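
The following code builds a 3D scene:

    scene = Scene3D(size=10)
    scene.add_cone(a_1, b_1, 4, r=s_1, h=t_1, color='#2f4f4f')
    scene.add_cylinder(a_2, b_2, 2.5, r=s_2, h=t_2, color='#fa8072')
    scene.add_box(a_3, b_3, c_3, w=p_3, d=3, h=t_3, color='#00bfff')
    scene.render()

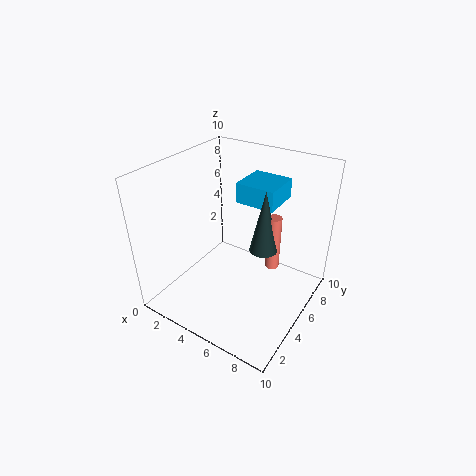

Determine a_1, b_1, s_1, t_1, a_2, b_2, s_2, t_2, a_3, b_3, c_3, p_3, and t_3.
a_1 = 6.5
b_1 = 6
s_1 = 1
t_1 = 4.5
a_2 = 7
b_2 = 6.5
s_2 = 0.5
t_2 = 4
a_3 = 3.5
b_3 = 7
c_3 = 6.5
p_3 = 3
t_3 = 1.5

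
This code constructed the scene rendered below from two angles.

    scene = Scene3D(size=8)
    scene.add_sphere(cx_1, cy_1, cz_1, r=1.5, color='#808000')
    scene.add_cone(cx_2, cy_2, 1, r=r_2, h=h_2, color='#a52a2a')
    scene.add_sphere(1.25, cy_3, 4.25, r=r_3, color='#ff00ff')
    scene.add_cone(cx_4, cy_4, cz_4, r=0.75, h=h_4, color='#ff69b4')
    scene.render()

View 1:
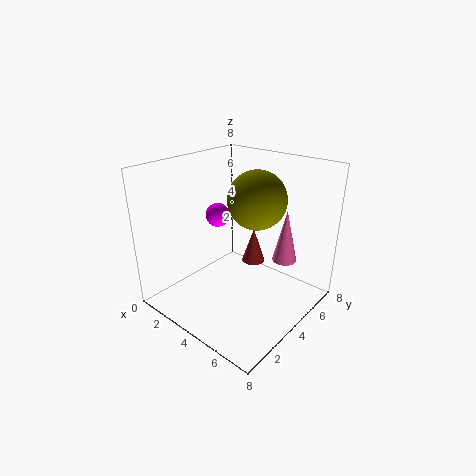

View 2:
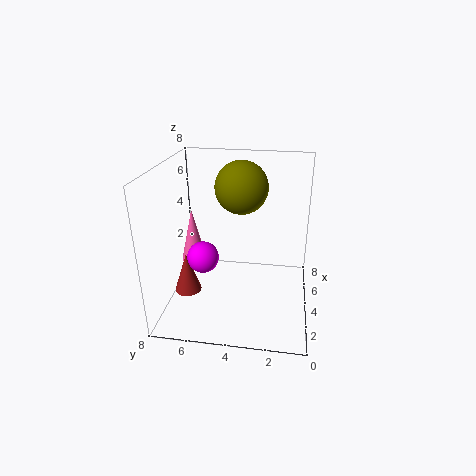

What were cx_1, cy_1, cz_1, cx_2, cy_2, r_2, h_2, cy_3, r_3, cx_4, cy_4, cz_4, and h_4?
cx_1 = 5.25, cy_1 = 4, cz_1 = 6.5, cx_2 = 3, cy_2 = 6.75, r_2 = 0.75, h_2 = 2.25, cy_3 = 5.25, r_3 = 0.75, cx_4 = 5.25, cy_4 = 7, cz_4 = 1.75, h_4 = 3.25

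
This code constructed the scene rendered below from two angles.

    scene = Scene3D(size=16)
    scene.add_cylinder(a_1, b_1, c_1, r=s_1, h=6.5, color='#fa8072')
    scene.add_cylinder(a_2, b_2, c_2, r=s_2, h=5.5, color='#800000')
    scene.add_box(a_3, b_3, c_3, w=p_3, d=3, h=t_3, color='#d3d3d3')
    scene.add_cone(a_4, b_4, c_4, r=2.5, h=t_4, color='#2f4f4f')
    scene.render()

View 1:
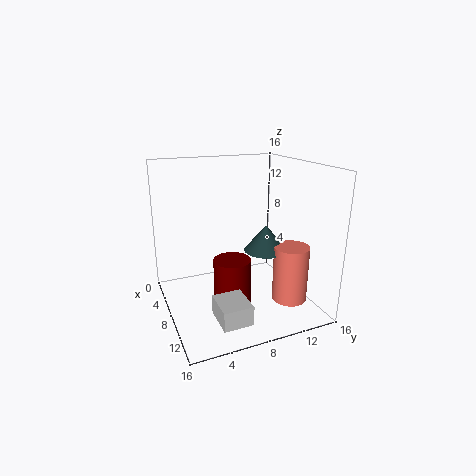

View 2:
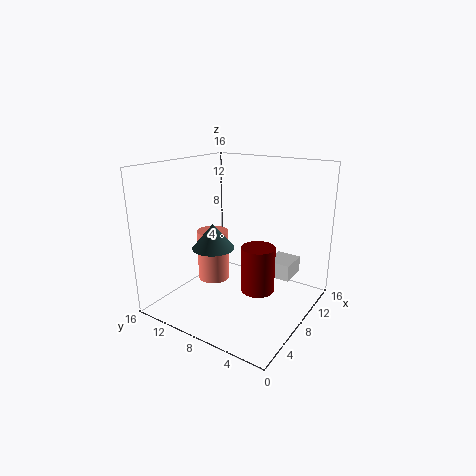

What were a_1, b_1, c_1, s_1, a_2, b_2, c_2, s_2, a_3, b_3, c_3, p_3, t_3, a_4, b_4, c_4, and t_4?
a_1 = 10.5
b_1 = 13.5
c_1 = 0.5
s_1 = 2
a_2 = 10
b_2 = 6.5
c_2 = 1
s_2 = 2
a_3 = 12
b_3 = 3.5
c_3 = 2
p_3 = 3.5
t_3 = 2
a_4 = 8
b_4 = 11.5
c_4 = 6
t_4 = 3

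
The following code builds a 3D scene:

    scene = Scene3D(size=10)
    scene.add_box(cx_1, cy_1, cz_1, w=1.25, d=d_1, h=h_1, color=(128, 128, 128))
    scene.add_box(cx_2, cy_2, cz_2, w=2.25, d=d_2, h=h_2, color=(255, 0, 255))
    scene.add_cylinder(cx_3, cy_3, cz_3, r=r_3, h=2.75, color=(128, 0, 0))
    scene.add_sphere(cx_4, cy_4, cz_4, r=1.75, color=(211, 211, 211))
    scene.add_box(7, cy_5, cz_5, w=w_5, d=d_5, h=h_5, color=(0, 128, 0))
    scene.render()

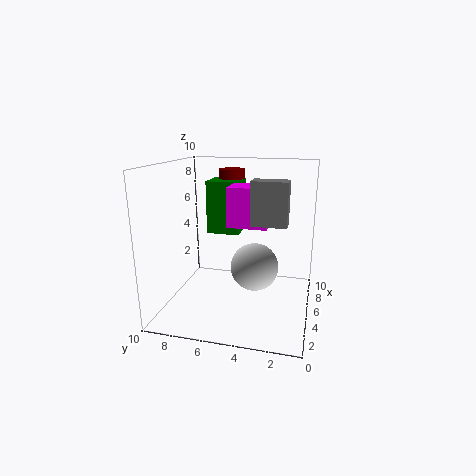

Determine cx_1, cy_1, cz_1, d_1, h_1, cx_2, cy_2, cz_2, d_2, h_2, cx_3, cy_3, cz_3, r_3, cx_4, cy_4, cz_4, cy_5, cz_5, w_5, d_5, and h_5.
cx_1 = 3, cy_1 = 1.5, cz_1 = 6.5, d_1 = 2.25, h_1 = 2.75, cx_2 = 4.75, cy_2 = 3, cz_2 = 5.75, d_2 = 2.75, h_2 = 2.75, cx_3 = 9, cy_3 = 6.5, cz_3 = 6.5, r_3 = 1, cx_4 = 6, cy_4 = 4, cz_4 = 2.5, cy_5 = 5.5, cz_5 = 4.5, w_5 = 2.5, d_5 = 2.5, h_5 = 4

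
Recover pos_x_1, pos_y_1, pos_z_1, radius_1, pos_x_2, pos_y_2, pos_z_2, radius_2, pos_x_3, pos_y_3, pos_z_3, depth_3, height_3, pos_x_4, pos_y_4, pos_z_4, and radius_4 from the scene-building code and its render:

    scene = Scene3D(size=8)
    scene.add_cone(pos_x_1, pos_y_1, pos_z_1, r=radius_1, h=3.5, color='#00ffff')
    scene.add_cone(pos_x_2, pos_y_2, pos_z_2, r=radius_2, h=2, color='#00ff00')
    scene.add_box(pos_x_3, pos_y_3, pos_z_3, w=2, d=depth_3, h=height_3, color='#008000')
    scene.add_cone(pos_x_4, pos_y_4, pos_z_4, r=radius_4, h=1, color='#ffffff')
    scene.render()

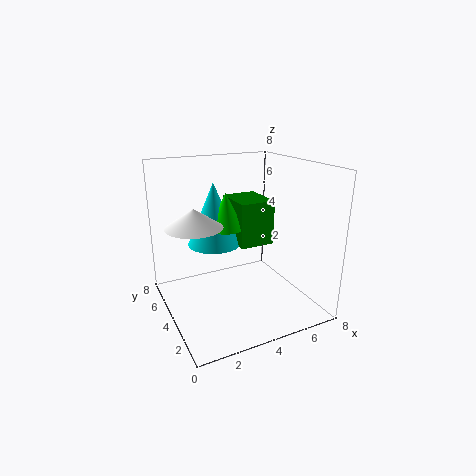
pos_x_1 = 3, pos_y_1 = 5, pos_z_1 = 3.5, radius_1 = 1.5, pos_x_2 = 3.5, pos_y_2 = 4.5, pos_z_2 = 4.5, radius_2 = 1, pos_x_3 = 4, pos_y_3 = 3.5, pos_z_3 = 3.5, depth_3 = 2.5, height_3 = 2.5, pos_x_4 = 1.5, pos_y_4 = 4, pos_z_4 = 5, radius_4 = 1.5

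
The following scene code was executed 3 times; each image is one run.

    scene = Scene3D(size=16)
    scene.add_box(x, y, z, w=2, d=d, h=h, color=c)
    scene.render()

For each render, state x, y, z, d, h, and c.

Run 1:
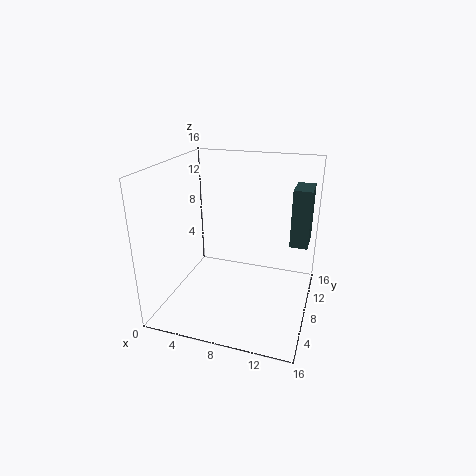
x = 13.5, y = 9.5, z = 7, d = 3.5, h = 6.5, c = 'darkslategray'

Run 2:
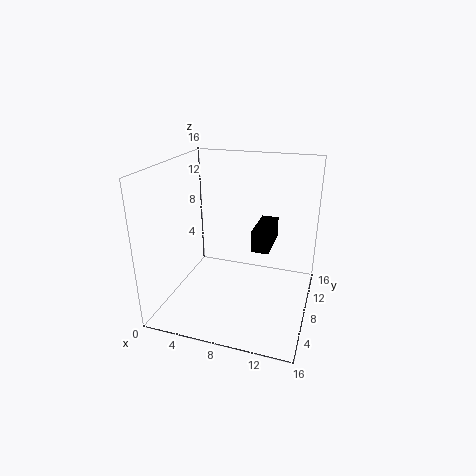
x = 9.5, y = 8, z = 6.5, d = 5, h = 2.5, c = 'black'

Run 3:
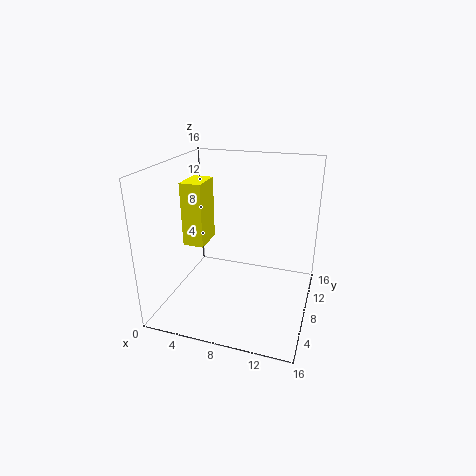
x = 4.5, y = 2, z = 9.5, d = 3, h = 6, c = 'yellow'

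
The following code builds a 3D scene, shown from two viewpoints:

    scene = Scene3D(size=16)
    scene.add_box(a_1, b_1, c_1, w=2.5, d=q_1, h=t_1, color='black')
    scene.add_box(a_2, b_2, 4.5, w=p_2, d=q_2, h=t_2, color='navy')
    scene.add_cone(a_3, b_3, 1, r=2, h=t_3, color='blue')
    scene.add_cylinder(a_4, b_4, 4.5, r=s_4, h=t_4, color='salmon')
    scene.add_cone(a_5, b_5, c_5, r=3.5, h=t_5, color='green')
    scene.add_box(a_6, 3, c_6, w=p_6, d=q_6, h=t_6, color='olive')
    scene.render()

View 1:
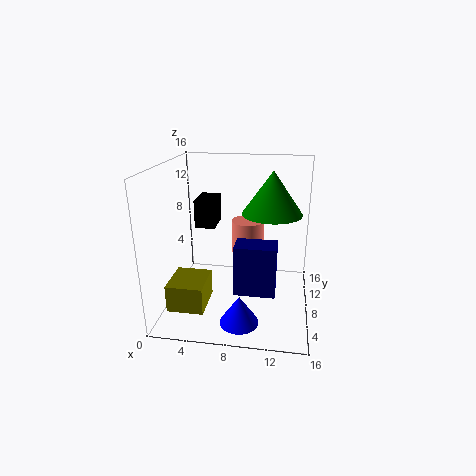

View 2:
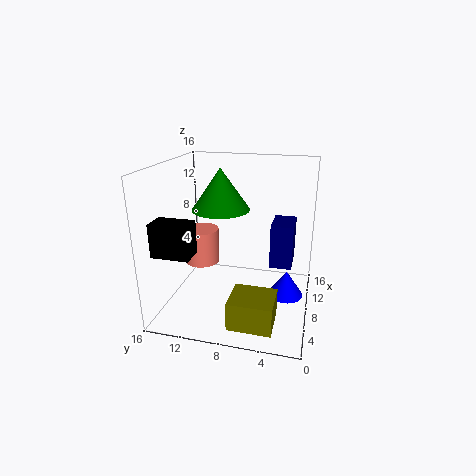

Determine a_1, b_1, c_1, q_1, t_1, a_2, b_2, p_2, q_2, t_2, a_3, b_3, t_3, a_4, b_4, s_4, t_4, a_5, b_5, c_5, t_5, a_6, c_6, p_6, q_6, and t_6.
a_1 = 2; b_1 = 11.5; c_1 = 7.5; q_1 = 4; t_1 = 3.5; a_2 = 8.5; b_2 = 2; p_2 = 4; q_2 = 2.5; t_2 = 5; a_3 = 9; b_3 = 2.5; t_3 = 3; a_4 = 8.5; b_4 = 12.5; s_4 = 2; t_4 = 4; a_5 = 11.5; b_5 = 11; c_5 = 10; t_5 = 5; a_6 = 1; c_6 = 1; p_6 = 4; q_6 = 4.5; t_6 = 3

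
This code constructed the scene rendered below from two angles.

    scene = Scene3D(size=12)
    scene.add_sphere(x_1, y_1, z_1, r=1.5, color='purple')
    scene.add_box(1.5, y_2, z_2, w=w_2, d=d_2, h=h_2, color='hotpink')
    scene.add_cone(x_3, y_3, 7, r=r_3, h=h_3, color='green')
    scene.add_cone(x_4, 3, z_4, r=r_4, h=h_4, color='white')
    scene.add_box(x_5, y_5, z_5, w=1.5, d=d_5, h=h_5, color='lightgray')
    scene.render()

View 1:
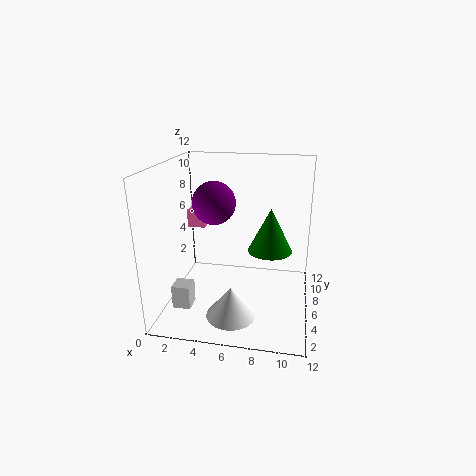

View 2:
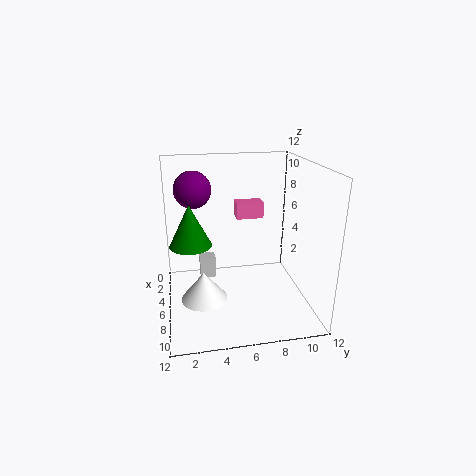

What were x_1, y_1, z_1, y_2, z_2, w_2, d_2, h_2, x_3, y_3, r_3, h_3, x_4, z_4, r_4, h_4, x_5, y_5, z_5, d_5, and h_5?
x_1 = 5, y_1 = 2.5, z_1 = 10, y_2 = 6.5, z_2 = 6.5, w_2 = 1.5, d_2 = 2.5, h_2 = 1.5, x_3 = 9, y_3 = 2, r_3 = 1.5, h_3 = 3, x_4 = 6, z_4 = 0.5, r_4 = 2, h_4 = 2.5, x_5 = 1, y_5 = 3, z_5 = 0.5, d_5 = 1.5, h_5 = 2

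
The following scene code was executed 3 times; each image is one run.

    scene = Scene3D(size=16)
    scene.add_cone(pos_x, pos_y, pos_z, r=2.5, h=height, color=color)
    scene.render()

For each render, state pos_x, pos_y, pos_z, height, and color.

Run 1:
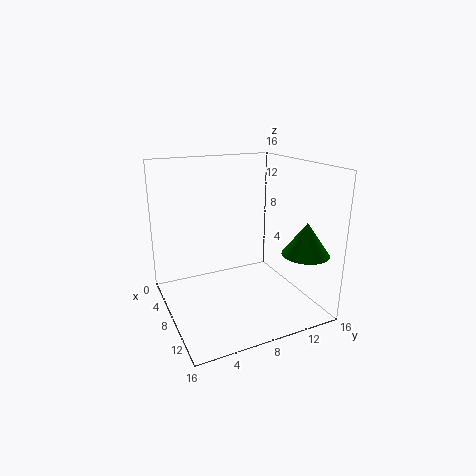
pos_x = 13; pos_y = 13.5; pos_z = 7; height = 3.5; color = 'green'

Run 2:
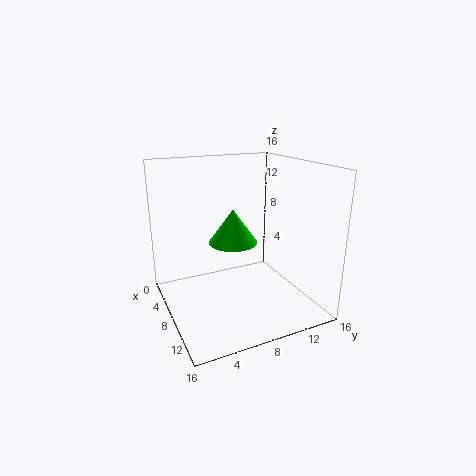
pos_x = 10; pos_y = 6.5; pos_z = 8.5; height = 3.5; color = 'lime'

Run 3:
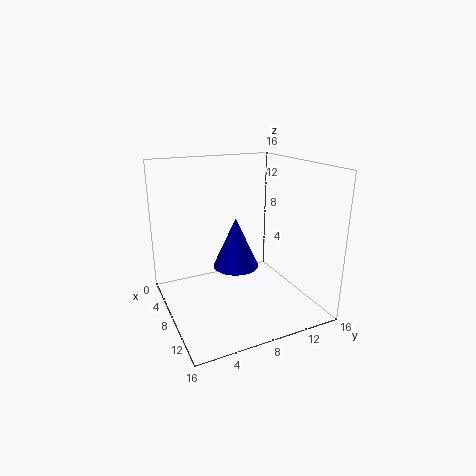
pos_x = 8.5; pos_y = 7.5; pos_z = 5; height = 5.5; color = 'blue'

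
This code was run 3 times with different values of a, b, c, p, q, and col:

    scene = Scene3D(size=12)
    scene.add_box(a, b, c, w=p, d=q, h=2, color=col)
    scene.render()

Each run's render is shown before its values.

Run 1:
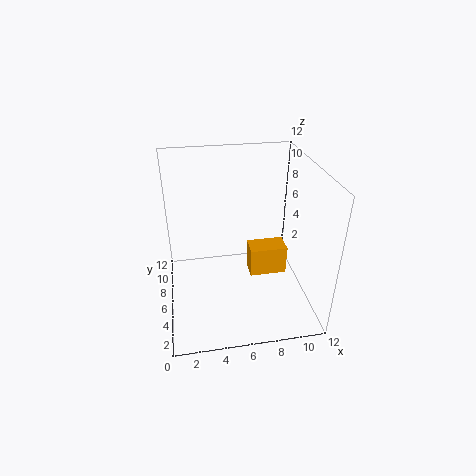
a = 6
b = 1
c = 6
p = 2.5
q = 1.5
col = 'orange'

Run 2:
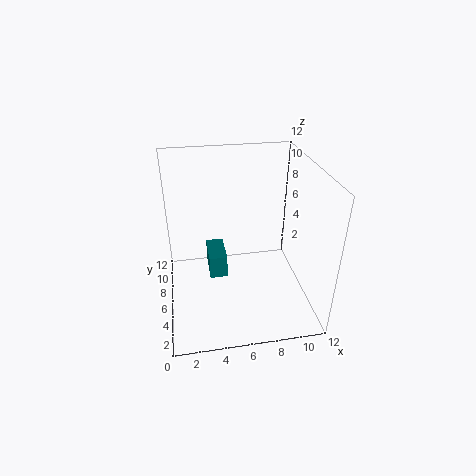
a = 3.5
b = 5.5
c = 2.5
p = 1.5
q = 3
col = 'teal'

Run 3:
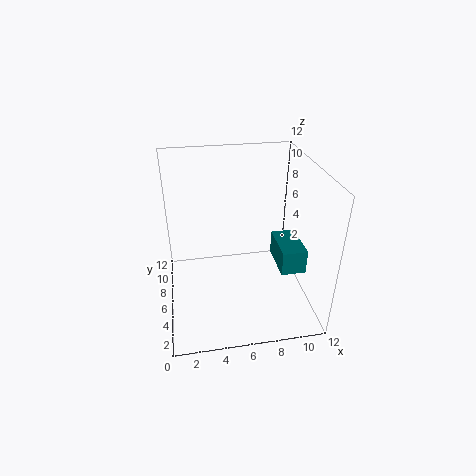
a = 9
b = 3
c = 4
p = 2
q = 3.5
col = 'teal'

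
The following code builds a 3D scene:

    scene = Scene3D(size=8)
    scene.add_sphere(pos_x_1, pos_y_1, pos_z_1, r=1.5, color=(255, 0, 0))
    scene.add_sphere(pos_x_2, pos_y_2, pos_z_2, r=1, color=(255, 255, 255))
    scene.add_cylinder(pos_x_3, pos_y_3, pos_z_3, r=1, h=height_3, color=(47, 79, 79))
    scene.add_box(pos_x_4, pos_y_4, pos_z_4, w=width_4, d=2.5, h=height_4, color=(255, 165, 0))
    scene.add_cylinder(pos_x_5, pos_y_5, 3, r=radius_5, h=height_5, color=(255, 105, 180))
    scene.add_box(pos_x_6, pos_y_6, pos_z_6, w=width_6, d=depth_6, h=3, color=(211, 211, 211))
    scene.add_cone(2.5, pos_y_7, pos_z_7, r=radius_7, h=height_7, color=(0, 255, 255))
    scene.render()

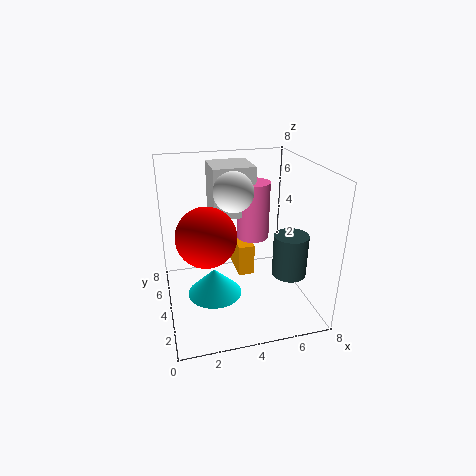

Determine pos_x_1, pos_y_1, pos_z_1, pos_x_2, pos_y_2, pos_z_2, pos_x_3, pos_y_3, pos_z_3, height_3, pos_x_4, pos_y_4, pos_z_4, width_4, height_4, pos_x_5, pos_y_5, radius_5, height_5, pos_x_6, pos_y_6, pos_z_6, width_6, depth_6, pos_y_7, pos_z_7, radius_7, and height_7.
pos_x_1 = 2; pos_y_1 = 2.5; pos_z_1 = 5; pos_x_2 = 3.5; pos_y_2 = 3; pos_z_2 = 7; pos_x_3 = 7; pos_y_3 = 3.5; pos_z_3 = 1.5; height_3 = 2.5; pos_x_4 = 4.5; pos_y_4 = 5.5; pos_z_4 = 0.5; width_4 = 1; height_4 = 2; pos_x_5 = 5.5; pos_y_5 = 6; radius_5 = 1; height_5 = 3.5; pos_x_6 = 3; pos_y_6 = 5.5; pos_z_6 = 4.5; width_6 = 2.5; depth_6 = 2.5; pos_y_7 = 3.5; pos_z_7 = 1; radius_7 = 1.5; height_7 = 1.5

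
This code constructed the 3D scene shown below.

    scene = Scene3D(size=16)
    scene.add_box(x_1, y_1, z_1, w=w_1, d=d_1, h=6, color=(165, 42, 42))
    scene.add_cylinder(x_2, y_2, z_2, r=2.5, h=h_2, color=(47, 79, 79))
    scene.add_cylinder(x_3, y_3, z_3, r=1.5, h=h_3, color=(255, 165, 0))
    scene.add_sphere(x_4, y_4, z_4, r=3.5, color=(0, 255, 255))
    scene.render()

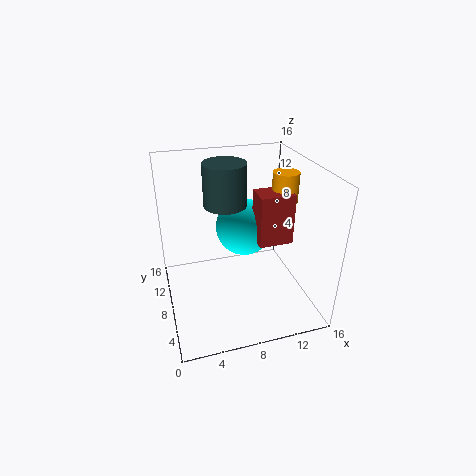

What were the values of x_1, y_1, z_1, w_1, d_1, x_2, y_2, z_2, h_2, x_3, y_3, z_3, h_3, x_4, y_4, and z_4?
x_1 = 10.5; y_1 = 7.5; z_1 = 6.5; w_1 = 4; d_1 = 3; x_2 = 7.5; y_2 = 11.5; z_2 = 10.5; h_2 = 5; x_3 = 14; y_3 = 9.5; z_3 = 11; h_3 = 3.5; x_4 = 10; y_4 = 12; z_4 = 7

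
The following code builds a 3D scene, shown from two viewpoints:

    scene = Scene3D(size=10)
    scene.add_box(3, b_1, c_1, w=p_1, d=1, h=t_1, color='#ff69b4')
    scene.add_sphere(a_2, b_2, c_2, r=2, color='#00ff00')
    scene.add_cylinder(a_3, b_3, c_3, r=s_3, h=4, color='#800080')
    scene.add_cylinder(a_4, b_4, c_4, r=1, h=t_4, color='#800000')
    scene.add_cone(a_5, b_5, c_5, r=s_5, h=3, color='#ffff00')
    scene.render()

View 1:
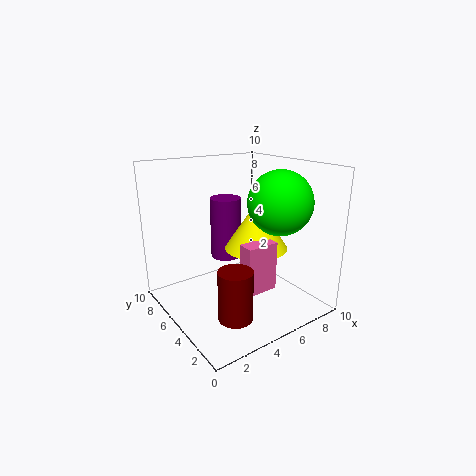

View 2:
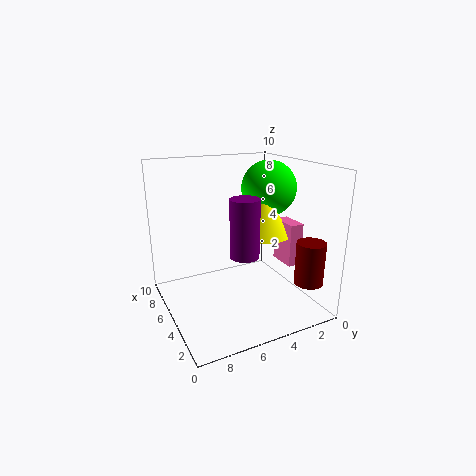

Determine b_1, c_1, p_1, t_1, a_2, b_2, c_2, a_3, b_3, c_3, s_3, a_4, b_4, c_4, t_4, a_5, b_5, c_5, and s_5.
b_1 = 1, c_1 = 3, p_1 = 2, t_1 = 3, a_2 = 6, b_2 = 2, c_2 = 8, a_3 = 4, b_3 = 5, c_3 = 4, s_3 = 1, a_4 = 2, b_4 = 1, c_4 = 2, t_4 = 3, a_5 = 5, b_5 = 3, c_5 = 5, s_5 = 2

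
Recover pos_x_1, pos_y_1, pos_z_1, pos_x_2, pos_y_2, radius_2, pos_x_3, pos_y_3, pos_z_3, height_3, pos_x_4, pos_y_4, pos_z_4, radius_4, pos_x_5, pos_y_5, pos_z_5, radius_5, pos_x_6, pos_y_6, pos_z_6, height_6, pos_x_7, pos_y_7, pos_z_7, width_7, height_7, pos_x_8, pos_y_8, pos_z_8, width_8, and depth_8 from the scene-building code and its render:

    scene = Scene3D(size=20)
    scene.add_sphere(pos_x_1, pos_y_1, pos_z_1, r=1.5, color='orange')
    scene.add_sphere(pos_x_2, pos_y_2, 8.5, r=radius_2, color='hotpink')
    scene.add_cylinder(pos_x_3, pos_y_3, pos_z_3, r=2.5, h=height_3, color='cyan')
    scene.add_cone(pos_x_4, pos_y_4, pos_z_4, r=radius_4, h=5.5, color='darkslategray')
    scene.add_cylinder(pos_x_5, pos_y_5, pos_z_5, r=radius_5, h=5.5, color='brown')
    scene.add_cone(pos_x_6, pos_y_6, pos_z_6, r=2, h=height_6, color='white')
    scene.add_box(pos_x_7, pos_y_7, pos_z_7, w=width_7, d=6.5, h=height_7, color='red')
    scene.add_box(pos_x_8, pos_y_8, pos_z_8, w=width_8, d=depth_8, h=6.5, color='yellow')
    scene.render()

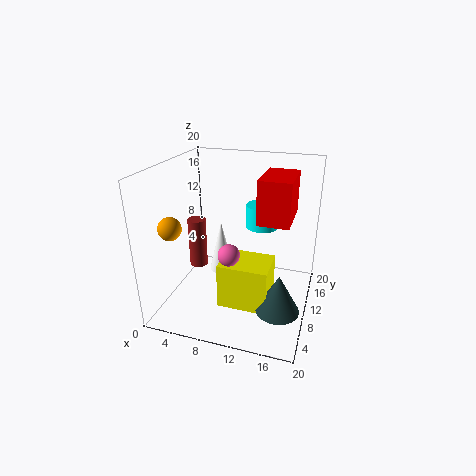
pos_x_1 = 3
pos_y_1 = 4
pos_z_1 = 13
pos_x_2 = 9.5
pos_y_2 = 7.5
radius_2 = 1.5
pos_x_3 = 12
pos_y_3 = 16
pos_z_3 = 9.5
height_3 = 3.5
pos_x_4 = 16.5
pos_y_4 = 7.5
pos_z_4 = 1
radius_4 = 3
pos_x_5 = 8
pos_y_5 = 1.5
pos_z_5 = 10.5
radius_5 = 1
pos_x_6 = 5
pos_y_6 = 16.5
pos_z_6 = 0.5
height_6 = 8.5
pos_x_7 = 13.5
pos_y_7 = 6
pos_z_7 = 14
width_7 = 4
height_7 = 5.5
pos_x_8 = 8
pos_y_8 = 6.5
pos_z_8 = 0.5
width_8 = 7
depth_8 = 5.5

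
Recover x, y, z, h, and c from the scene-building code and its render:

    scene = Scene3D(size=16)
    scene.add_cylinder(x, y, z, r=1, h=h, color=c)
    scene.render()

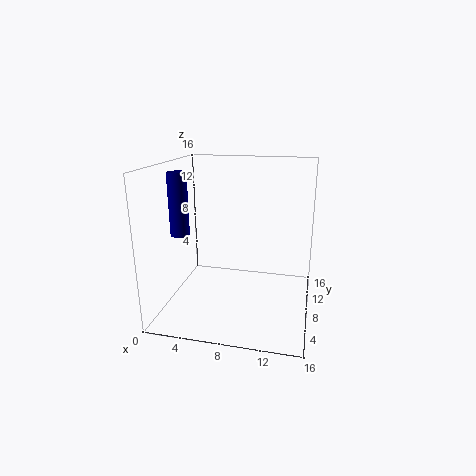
x = 2.5; y = 5; z = 9; h = 6.5; c = 'navy'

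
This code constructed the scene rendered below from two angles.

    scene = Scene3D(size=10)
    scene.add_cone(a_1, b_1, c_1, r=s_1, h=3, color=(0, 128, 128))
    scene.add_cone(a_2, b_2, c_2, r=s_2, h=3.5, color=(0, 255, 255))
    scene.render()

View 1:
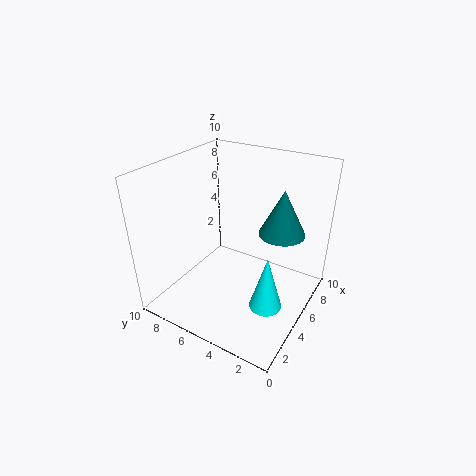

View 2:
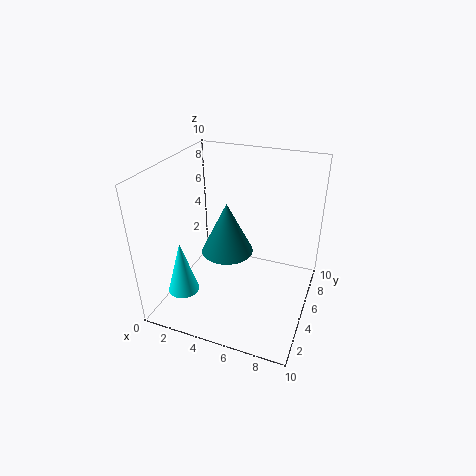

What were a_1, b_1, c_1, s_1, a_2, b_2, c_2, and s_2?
a_1 = 5.5; b_1 = 2; c_1 = 6; s_1 = 1.5; a_2 = 2.5; b_2 = 1.5; c_2 = 2.5; s_2 = 1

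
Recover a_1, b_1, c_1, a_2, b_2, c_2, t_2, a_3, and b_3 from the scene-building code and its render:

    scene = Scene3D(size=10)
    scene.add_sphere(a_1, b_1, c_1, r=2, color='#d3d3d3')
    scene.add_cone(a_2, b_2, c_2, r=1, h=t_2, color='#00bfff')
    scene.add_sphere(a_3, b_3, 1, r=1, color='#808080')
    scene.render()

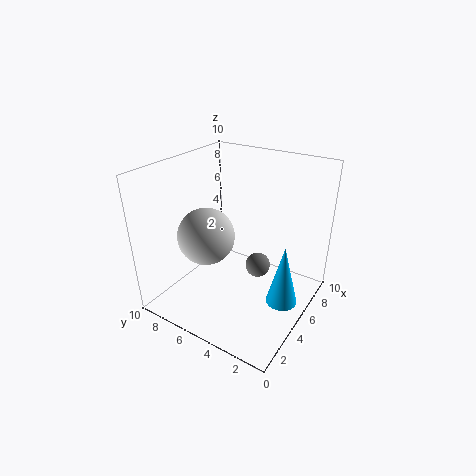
a_1 = 4
b_1 = 7
c_1 = 5
a_2 = 4
b_2 = 1
c_2 = 2
t_2 = 4
a_3 = 8
b_3 = 5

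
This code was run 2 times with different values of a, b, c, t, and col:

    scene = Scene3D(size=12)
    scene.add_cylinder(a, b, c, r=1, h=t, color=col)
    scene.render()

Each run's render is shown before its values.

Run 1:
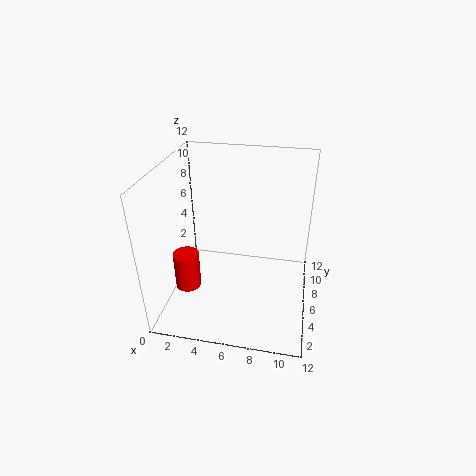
a = 2.5
b = 3
c = 3
t = 3
col = 'red'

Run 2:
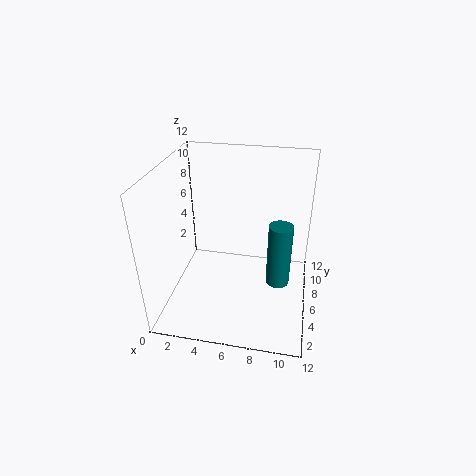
a = 9.5
b = 6
c = 2
t = 5.5
col = 'teal'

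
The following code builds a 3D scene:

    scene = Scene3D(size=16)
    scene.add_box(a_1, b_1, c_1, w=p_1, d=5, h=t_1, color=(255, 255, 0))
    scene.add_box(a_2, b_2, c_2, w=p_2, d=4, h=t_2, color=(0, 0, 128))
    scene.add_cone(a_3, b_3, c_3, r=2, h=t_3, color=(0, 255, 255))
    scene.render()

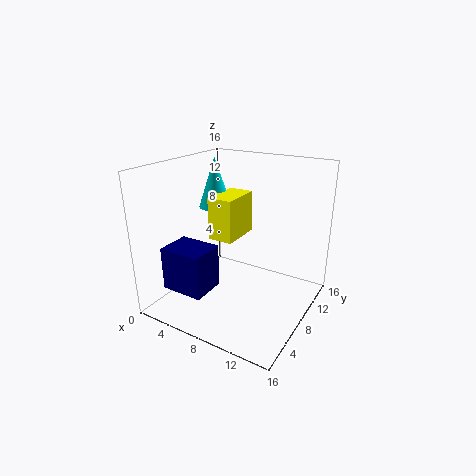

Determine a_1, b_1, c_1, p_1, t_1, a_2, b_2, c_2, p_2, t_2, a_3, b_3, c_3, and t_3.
a_1 = 4; b_1 = 8; c_1 = 7; p_1 = 3; t_1 = 5; a_2 = 1; b_2 = 3; c_2 = 2; p_2 = 5; t_2 = 5; a_3 = 3; b_3 = 11; c_3 = 10; t_3 = 6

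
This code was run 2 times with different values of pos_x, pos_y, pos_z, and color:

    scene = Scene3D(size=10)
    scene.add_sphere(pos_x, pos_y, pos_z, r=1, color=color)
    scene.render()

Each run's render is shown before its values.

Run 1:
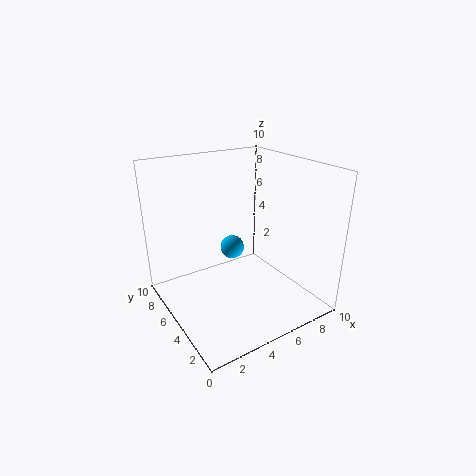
pos_x = 7, pos_y = 9, pos_z = 2, color = 'deepskyblue'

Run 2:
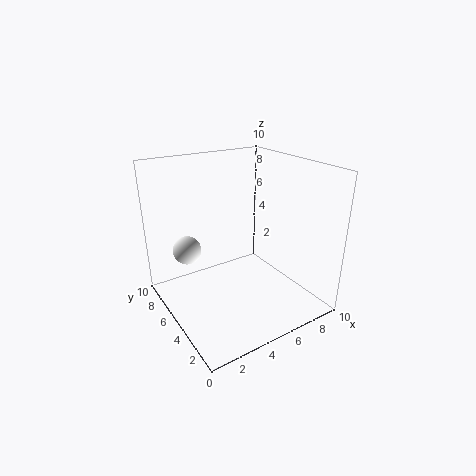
pos_x = 2, pos_y = 7, pos_z = 4, color = 'white'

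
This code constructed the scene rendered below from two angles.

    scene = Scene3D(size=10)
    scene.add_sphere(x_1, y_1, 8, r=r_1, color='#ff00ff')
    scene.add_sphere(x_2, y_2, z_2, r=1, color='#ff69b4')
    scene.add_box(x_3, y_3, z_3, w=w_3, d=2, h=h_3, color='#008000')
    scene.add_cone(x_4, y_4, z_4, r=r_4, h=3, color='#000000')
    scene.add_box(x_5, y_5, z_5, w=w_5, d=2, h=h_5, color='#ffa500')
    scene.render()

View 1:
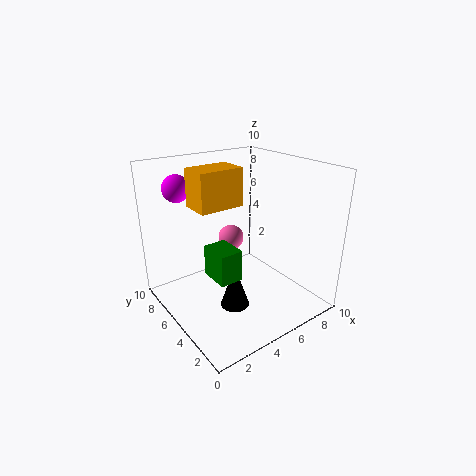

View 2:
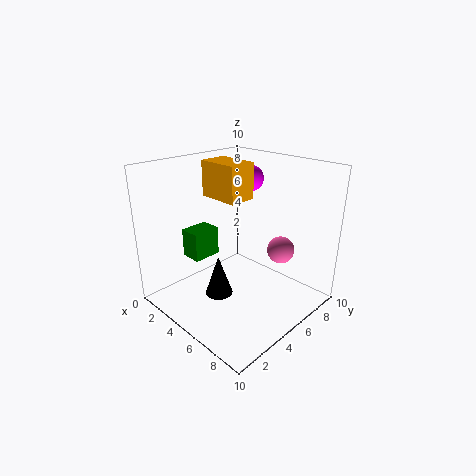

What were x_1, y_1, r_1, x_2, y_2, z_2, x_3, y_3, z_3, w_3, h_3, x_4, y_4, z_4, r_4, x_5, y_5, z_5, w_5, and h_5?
x_1 = 2.5
y_1 = 9
r_1 = 1
x_2 = 6.5
y_2 = 8
z_2 = 3.5
x_3 = 2
y_3 = 2.5
z_3 = 3.5
w_3 = 1.5
h_3 = 2
x_4 = 4
y_4 = 4
z_4 = 0.5
r_4 = 1
x_5 = 2
y_5 = 4.5
z_5 = 7.5
w_5 = 3
h_5 = 2.5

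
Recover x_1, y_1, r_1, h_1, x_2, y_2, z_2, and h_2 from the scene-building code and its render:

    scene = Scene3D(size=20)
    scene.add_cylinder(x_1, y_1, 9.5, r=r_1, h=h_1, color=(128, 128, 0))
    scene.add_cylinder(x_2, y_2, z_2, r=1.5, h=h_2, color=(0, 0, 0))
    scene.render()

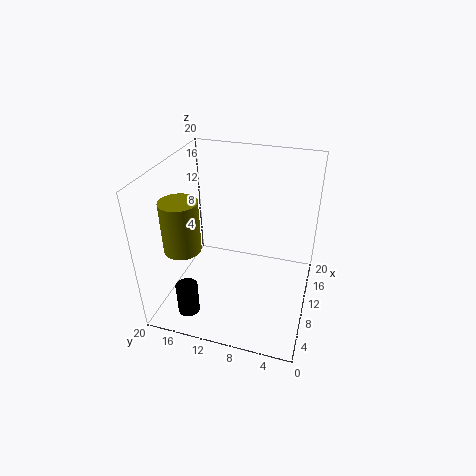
x_1 = 6, y_1 = 16.5, r_1 = 2.5, h_1 = 7, x_2 = 4, y_2 = 15.5, z_2 = 0.5, h_2 = 4.5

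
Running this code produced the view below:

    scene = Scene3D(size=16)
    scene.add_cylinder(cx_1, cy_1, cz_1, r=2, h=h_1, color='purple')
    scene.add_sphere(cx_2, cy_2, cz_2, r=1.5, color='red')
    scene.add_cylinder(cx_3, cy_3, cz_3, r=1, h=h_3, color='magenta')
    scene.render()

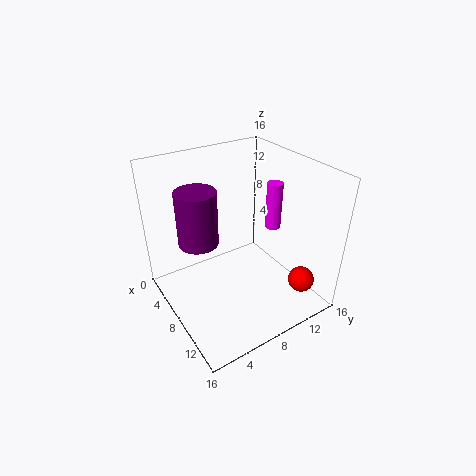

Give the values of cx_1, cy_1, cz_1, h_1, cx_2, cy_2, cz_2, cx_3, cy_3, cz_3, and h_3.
cx_1 = 8.5
cy_1 = 3
cz_1 = 9.5
h_1 = 5.5
cx_2 = 12.5
cy_2 = 14
cz_2 = 2.5
cx_3 = 5.5
cy_3 = 15
cz_3 = 6
h_3 = 6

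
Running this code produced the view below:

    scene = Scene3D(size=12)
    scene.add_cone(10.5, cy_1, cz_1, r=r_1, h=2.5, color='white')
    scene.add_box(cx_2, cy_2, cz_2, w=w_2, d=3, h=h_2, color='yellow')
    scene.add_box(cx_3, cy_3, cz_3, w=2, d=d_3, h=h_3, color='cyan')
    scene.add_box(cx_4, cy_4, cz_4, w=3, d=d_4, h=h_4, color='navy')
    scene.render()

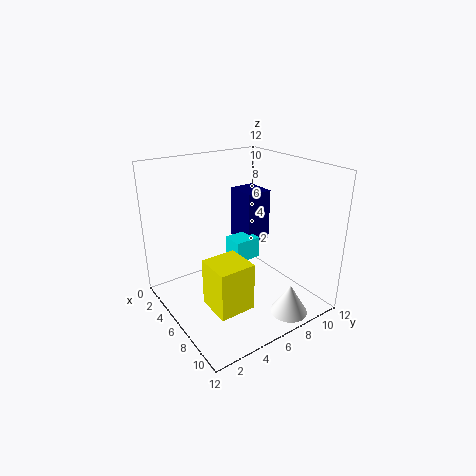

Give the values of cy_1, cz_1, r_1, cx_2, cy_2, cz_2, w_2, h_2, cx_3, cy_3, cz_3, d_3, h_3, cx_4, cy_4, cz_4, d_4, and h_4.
cy_1 = 8
cz_1 = 0.5
r_1 = 1.5
cx_2 = 6
cy_2 = 2.5
cz_2 = 1
w_2 = 3
h_2 = 4
cx_3 = 2.5
cy_3 = 7
cz_3 = 2.5
d_3 = 2.5
h_3 = 2
cx_4 = 0.5
cy_4 = 9
cz_4 = 3.5
d_4 = 2.5
h_4 = 5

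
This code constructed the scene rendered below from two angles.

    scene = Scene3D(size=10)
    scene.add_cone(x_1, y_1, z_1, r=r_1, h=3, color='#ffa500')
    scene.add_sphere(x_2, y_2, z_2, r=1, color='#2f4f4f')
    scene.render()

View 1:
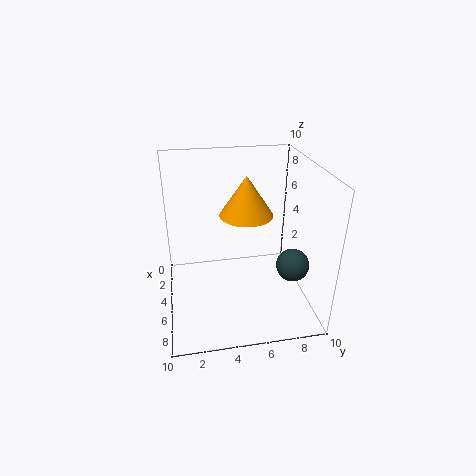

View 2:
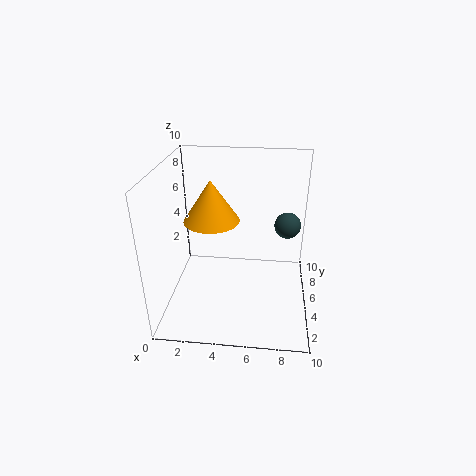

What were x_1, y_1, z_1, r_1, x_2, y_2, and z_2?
x_1 = 3, y_1 = 6, z_1 = 5.75, r_1 = 2, x_2 = 8.5, y_2 = 7.75, z_2 = 4.75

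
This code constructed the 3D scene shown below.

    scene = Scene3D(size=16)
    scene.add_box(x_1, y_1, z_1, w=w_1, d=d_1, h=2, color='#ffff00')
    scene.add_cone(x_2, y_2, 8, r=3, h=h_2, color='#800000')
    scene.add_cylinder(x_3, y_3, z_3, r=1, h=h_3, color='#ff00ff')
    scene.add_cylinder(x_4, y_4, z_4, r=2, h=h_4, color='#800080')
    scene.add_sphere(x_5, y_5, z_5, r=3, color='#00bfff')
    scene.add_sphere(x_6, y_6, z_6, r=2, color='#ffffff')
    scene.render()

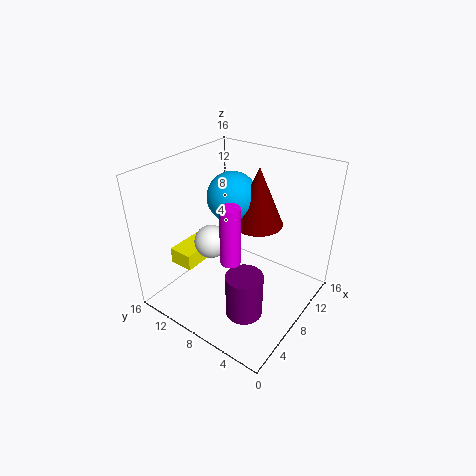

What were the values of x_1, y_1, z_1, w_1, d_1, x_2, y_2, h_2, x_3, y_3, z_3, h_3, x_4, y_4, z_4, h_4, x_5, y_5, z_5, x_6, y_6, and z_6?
x_1 = 5, y_1 = 13, z_1 = 3, w_1 = 5, d_1 = 3, x_2 = 12, y_2 = 8, h_2 = 7, x_3 = 4, y_3 = 6, z_3 = 8, h_3 = 6, x_4 = 5, y_4 = 5, z_4 = 1, h_4 = 5, x_5 = 11, y_5 = 11, z_5 = 11, x_6 = 8, y_6 = 12, z_6 = 6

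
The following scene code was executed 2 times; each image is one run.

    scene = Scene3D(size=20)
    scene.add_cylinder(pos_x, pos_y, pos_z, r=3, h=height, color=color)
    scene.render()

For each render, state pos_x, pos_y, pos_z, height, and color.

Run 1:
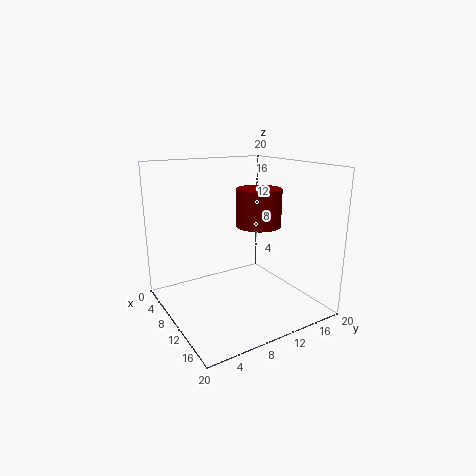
pos_x = 12
pos_y = 12
pos_z = 12
height = 5
color = 'maroon'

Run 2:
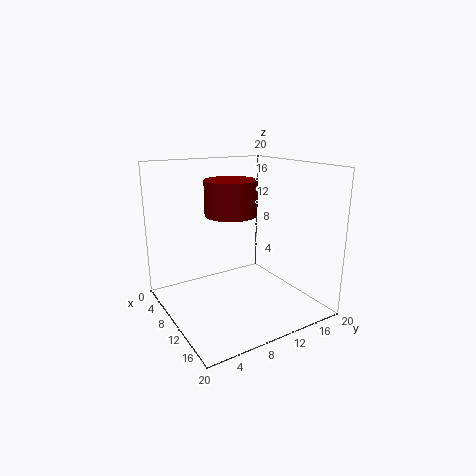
pos_x = 15
pos_y = 6
pos_z = 15
height = 4
color = 'maroon'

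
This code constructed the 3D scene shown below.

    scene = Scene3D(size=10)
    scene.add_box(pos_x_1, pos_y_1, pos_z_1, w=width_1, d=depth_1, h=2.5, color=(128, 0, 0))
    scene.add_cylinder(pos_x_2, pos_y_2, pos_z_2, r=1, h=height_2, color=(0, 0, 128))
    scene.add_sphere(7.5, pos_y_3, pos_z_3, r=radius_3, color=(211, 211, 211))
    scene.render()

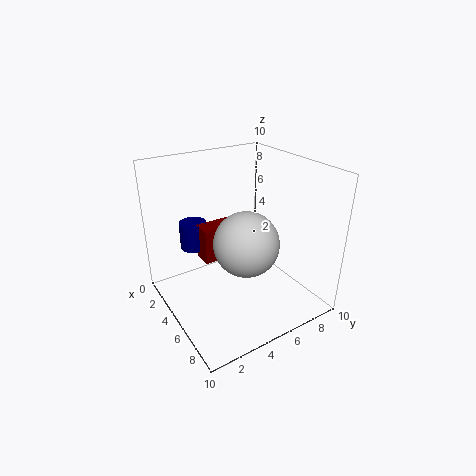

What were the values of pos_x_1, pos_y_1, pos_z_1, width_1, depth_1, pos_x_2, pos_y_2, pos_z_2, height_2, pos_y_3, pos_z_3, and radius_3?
pos_x_1 = 2.5, pos_y_1 = 3, pos_z_1 = 3, width_1 = 1.5, depth_1 = 3, pos_x_2 = 2, pos_y_2 = 3, pos_z_2 = 3.5, height_2 = 2, pos_y_3 = 4, pos_z_3 = 6, radius_3 = 2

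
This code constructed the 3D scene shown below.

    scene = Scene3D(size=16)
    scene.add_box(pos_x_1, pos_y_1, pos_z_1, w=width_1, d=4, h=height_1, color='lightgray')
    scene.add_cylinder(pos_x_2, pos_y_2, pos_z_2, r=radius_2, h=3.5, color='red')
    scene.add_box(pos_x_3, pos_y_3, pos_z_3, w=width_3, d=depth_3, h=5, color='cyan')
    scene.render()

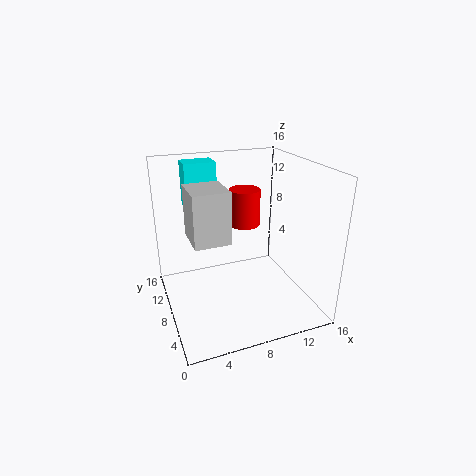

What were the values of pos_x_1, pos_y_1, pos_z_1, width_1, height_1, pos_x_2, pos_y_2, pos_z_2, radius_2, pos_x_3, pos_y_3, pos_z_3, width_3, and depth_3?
pos_x_1 = 2; pos_y_1 = 3; pos_z_1 = 10; width_1 = 3.5; height_1 = 5; pos_x_2 = 7.5; pos_y_2 = 5; pos_z_2 = 11; radius_2 = 1.5; pos_x_3 = 3; pos_y_3 = 10.5; pos_z_3 = 11; width_3 = 3.5; depth_3 = 2.5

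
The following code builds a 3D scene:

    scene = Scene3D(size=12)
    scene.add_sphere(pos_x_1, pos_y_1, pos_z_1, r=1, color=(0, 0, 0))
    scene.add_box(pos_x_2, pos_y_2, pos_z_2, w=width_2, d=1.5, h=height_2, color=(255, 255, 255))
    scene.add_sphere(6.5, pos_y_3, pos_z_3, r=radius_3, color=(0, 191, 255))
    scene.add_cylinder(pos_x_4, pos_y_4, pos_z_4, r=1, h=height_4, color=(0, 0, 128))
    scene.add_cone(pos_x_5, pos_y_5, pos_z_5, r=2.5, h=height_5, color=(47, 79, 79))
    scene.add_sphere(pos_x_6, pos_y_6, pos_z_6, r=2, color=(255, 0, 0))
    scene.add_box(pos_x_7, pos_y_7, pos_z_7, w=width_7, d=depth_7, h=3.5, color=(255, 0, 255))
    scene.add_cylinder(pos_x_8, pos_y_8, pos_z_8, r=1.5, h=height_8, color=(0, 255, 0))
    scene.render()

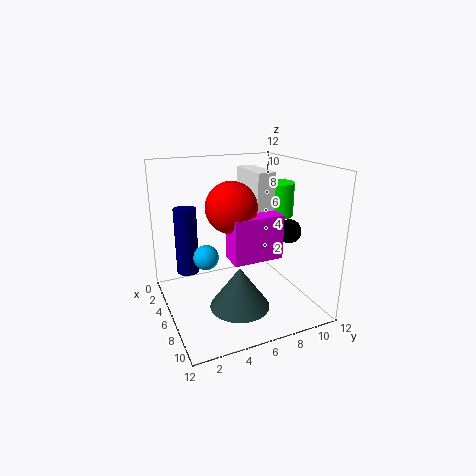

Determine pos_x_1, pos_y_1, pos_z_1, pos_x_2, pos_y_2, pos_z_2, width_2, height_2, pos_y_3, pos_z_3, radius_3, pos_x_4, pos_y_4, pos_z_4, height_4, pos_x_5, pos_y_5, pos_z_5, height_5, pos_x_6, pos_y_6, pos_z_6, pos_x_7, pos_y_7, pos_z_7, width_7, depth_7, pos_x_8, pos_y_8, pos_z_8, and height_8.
pos_x_1 = 7.5, pos_y_1 = 10, pos_z_1 = 6.5, pos_x_2 = 3.5, pos_y_2 = 7, pos_z_2 = 8.5, width_2 = 4, height_2 = 3, pos_y_3 = 3, pos_z_3 = 5, radius_3 = 1, pos_x_4 = 2.5, pos_y_4 = 2.5, pos_z_4 = 2, height_4 = 6, pos_x_5 = 7.5, pos_y_5 = 5.5, pos_z_5 = 0.5, height_5 = 3.5, pos_x_6 = 7, pos_y_6 = 5, pos_z_6 = 9, pos_x_7 = 7, pos_y_7 = 4.5, pos_z_7 = 5, width_7 = 2, depth_7 = 4, pos_x_8 = 4.5, pos_y_8 = 10.5, pos_z_8 = 7, height_8 = 3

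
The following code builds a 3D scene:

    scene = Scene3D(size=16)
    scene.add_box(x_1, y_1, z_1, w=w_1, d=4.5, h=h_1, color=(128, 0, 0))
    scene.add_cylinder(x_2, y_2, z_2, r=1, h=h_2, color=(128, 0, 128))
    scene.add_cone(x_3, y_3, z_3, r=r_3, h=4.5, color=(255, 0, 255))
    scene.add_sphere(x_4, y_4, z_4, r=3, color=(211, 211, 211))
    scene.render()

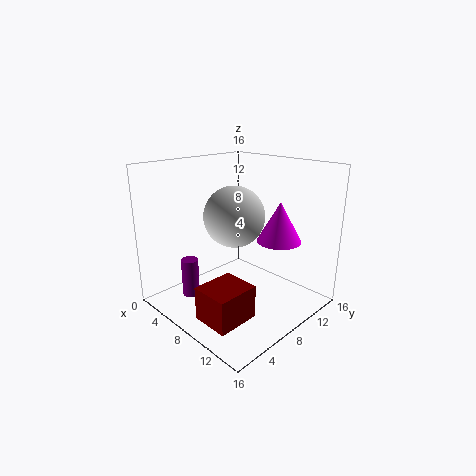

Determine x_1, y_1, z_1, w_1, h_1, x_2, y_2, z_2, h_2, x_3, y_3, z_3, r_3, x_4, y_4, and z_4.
x_1 = 9; y_1 = 1; z_1 = 1.5; w_1 = 4; h_1 = 3.5; x_2 = 3.5; y_2 = 4.5; z_2 = 0.5; h_2 = 4.5; x_3 = 11; y_3 = 11.5; z_3 = 7.5; r_3 = 2.5; x_4 = 10; y_4 = 5.5; z_4 = 11.5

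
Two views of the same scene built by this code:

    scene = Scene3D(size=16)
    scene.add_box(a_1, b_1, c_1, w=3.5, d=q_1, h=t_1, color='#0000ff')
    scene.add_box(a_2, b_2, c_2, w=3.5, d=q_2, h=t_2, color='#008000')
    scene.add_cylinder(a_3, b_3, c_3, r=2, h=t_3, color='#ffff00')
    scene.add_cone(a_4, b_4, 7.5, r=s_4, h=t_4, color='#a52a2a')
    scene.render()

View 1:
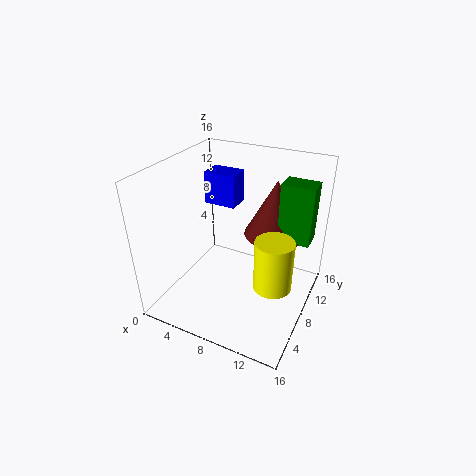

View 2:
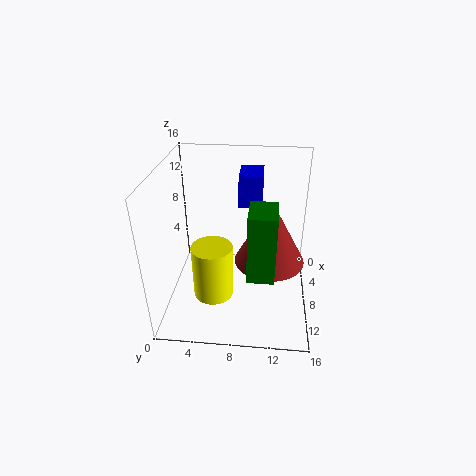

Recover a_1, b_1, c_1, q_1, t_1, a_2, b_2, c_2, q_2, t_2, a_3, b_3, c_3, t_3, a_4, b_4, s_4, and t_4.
a_1 = 4; b_1 = 8; c_1 = 11.5; q_1 = 2.5; t_1 = 3.5; a_2 = 12; b_2 = 9.5; c_2 = 8; q_2 = 2.5; t_2 = 6.5; a_3 = 13; b_3 = 6; c_3 = 4.5; t_3 = 5.5; a_4 = 11; b_4 = 11.5; s_4 = 3.5; t_4 = 6.5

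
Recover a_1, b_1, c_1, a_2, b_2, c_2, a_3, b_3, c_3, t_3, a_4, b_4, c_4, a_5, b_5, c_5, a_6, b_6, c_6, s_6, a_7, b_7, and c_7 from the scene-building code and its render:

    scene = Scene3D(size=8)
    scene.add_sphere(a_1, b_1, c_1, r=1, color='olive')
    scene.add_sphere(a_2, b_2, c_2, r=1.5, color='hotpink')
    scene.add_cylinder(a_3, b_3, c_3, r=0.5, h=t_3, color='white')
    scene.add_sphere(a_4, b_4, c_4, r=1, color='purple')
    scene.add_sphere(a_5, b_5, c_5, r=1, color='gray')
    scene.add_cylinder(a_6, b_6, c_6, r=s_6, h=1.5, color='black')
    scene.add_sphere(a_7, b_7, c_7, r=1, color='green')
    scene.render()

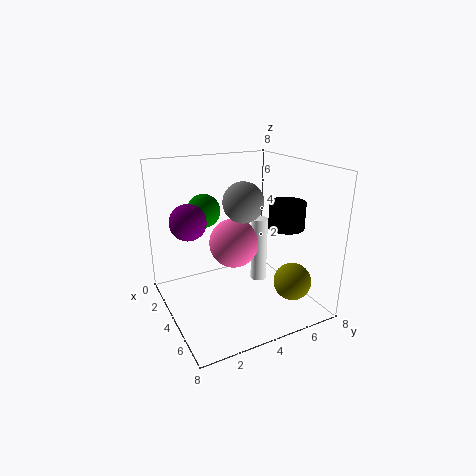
a_1 = 6.5
b_1 = 6
c_1 = 2
a_2 = 2.5
b_2 = 4.5
c_2 = 3
a_3 = 3
b_3 = 6
c_3 = 0.5
t_3 = 4
a_4 = 3
b_4 = 1.5
c_4 = 5
a_5 = 5.5
b_5 = 3.5
c_5 = 6.5
a_6 = 5
b_6 = 6.5
c_6 = 4.5
s_6 = 1
a_7 = 1.5
b_7 = 3
c_7 = 5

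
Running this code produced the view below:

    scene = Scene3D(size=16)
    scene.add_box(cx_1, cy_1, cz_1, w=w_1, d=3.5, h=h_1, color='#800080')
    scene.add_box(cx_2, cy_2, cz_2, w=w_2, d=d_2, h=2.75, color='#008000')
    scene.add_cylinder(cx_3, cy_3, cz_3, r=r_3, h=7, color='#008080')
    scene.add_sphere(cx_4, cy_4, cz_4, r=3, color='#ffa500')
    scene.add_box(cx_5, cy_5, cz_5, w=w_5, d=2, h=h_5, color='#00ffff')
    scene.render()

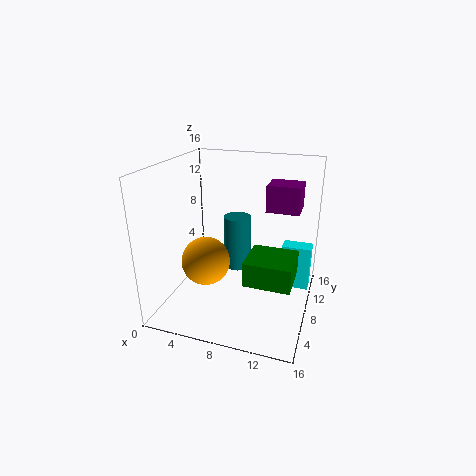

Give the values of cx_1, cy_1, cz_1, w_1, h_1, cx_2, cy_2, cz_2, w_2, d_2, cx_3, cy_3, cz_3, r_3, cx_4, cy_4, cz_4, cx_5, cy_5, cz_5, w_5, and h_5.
cx_1 = 10
cy_1 = 12.25
cz_1 = 9.75
w_1 = 4
h_1 = 3.25
cx_2 = 9.25
cy_2 = 5.5
cz_2 = 3.5
w_2 = 5.25
d_2 = 5
cx_3 = 6
cy_3 = 13.75
cz_3 = 1.25
r_3 = 1.75
cx_4 = 3.25
cy_4 = 9.5
cz_4 = 3.5
cx_5 = 12.25
cy_5 = 12
cz_5 = 0.25
w_5 = 3.5
h_5 = 5.5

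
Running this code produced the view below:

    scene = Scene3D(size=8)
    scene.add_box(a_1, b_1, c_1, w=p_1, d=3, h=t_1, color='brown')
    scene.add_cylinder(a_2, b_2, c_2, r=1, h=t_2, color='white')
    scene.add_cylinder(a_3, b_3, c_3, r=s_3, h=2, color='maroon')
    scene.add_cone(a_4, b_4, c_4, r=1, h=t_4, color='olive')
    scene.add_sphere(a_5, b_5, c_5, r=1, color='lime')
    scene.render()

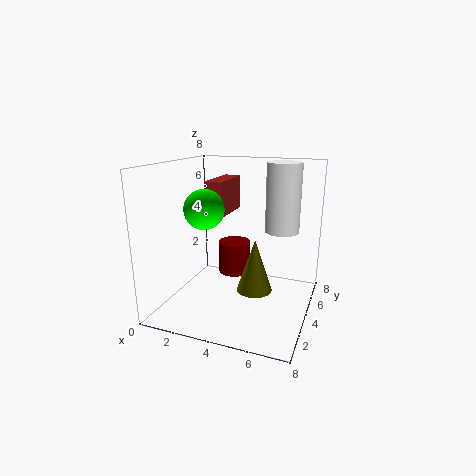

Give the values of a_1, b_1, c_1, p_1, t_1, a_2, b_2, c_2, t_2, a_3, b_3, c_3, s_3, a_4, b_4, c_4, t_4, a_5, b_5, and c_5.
a_1 = 2, b_1 = 4, c_1 = 5, p_1 = 1, t_1 = 2, a_2 = 6, b_2 = 6, c_2 = 4, t_2 = 4, a_3 = 3, b_3 = 6, c_3 = 1, s_3 = 1, a_4 = 5, b_4 = 4, c_4 = 1, t_4 = 3, a_5 = 3, b_5 = 2, c_5 = 6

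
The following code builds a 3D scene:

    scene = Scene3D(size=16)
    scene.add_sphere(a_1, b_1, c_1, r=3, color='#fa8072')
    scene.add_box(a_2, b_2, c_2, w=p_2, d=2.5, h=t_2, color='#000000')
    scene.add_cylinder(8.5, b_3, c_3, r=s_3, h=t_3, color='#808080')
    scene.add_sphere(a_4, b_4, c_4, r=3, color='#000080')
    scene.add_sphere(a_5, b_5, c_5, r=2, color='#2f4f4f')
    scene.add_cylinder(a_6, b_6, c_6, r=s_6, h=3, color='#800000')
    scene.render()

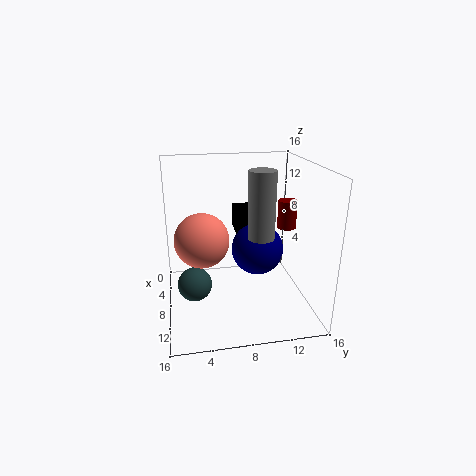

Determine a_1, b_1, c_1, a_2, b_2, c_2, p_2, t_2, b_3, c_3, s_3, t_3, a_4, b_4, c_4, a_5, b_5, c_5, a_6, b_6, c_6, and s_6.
a_1 = 8, b_1 = 4, c_1 = 8, a_2 = 1.5, b_2 = 8.5, c_2 = 7, p_2 = 3, t_2 = 3, b_3 = 10.5, c_3 = 8, s_3 = 1.5, t_3 = 7.5, a_4 = 7, b_4 = 10.5, c_4 = 6, a_5 = 7, b_5 = 3, c_5 = 2, a_6 = 9.5, b_6 = 13, c_6 = 9.5, s_6 = 1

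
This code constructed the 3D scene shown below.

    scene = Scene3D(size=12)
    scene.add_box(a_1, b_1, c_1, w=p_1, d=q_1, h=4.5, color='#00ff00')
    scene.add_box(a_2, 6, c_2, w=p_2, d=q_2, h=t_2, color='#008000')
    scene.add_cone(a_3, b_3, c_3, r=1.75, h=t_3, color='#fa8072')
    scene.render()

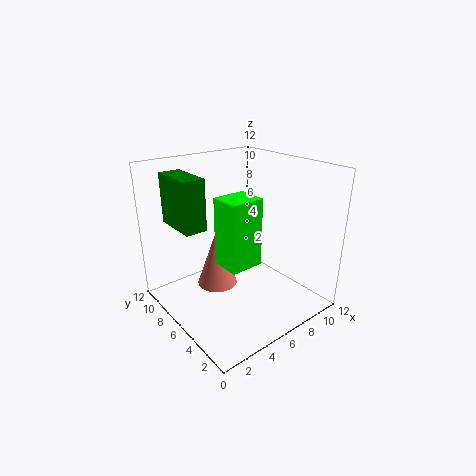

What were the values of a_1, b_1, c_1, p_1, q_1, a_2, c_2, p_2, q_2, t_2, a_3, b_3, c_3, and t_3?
a_1 = 1.5; b_1 = 0.75; c_1 = 6.75; p_1 = 2.25; q_1 = 2; a_2 = 1.25; c_2 = 7.5; p_2 = 1.75; q_2 = 3.75; t_2 = 4; a_3 = 5; b_3 = 7.75; c_3 = 1.25; t_3 = 5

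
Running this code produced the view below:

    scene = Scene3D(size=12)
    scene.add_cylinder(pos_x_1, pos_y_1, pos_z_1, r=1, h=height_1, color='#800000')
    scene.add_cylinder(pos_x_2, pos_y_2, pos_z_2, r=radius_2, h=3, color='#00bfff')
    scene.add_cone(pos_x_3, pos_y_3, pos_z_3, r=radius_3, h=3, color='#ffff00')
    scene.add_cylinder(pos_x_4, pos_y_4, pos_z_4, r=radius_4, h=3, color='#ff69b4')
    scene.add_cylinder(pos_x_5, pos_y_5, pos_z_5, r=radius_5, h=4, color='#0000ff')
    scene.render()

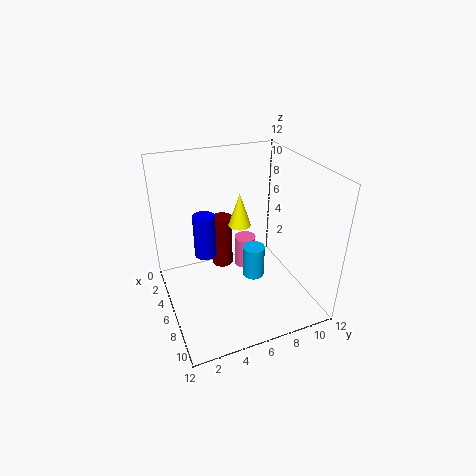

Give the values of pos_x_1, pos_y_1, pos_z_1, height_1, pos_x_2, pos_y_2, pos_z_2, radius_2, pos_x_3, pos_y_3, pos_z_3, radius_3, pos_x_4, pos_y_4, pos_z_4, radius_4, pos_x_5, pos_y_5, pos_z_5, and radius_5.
pos_x_1 = 2
pos_y_1 = 6
pos_z_1 = 1
height_1 = 5
pos_x_2 = 5
pos_y_2 = 8
pos_z_2 = 1
radius_2 = 1
pos_x_3 = 4
pos_y_3 = 7
pos_z_3 = 6
radius_3 = 1
pos_x_4 = 3
pos_y_4 = 8
pos_z_4 = 1
radius_4 = 1
pos_x_5 = 3
pos_y_5 = 4
pos_z_5 = 3
radius_5 = 1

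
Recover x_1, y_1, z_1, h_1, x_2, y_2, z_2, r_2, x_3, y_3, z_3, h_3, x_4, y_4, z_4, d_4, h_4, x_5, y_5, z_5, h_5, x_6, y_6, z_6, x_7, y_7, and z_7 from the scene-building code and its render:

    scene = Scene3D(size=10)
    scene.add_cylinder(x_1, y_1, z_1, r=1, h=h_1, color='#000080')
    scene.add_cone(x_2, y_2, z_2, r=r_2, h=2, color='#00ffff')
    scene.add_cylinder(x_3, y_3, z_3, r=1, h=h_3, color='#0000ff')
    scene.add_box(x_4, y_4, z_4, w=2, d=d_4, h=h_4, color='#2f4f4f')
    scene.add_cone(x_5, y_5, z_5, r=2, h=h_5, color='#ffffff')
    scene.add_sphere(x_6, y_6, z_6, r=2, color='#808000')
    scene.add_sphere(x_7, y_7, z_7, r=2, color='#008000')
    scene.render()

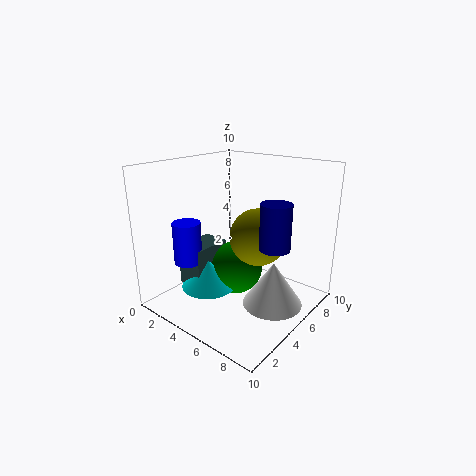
x_1 = 8; y_1 = 5; z_1 = 5; h_1 = 3; x_2 = 3; y_2 = 4; z_2 = 1; r_2 = 2; x_3 = 2; y_3 = 3; z_3 = 3; h_3 = 3; x_4 = 1; y_4 = 3; z_4 = 1; d_4 = 3; h_4 = 3; x_5 = 8; y_5 = 5; z_5 = 1; h_5 = 3; x_6 = 6; y_6 = 6; z_6 = 5; x_7 = 4; y_7 = 6; z_7 = 2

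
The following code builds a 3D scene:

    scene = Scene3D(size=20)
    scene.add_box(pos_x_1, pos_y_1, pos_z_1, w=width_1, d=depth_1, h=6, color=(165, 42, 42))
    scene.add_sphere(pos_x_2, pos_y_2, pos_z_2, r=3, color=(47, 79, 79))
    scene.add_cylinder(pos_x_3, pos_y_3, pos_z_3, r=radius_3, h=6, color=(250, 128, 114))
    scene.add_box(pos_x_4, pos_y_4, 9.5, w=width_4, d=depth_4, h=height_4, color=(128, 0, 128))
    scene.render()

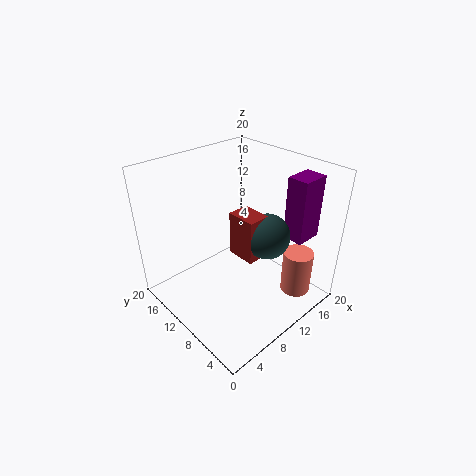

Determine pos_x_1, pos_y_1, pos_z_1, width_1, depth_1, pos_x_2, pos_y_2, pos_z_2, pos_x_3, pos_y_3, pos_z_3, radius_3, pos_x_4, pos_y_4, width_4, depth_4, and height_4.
pos_x_1 = 8.5
pos_y_1 = 6
pos_z_1 = 8.5
width_1 = 3
depth_1 = 4
pos_x_2 = 11.5
pos_y_2 = 6
pos_z_2 = 11.5
pos_x_3 = 14
pos_y_3 = 2.5
pos_z_3 = 3.5
radius_3 = 2
pos_x_4 = 15.5
pos_y_4 = 3.5
width_4 = 4
depth_4 = 3
height_4 = 9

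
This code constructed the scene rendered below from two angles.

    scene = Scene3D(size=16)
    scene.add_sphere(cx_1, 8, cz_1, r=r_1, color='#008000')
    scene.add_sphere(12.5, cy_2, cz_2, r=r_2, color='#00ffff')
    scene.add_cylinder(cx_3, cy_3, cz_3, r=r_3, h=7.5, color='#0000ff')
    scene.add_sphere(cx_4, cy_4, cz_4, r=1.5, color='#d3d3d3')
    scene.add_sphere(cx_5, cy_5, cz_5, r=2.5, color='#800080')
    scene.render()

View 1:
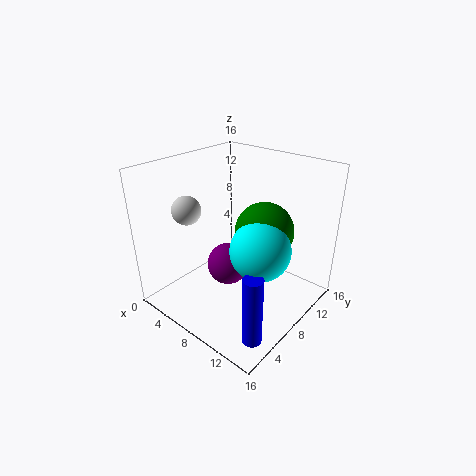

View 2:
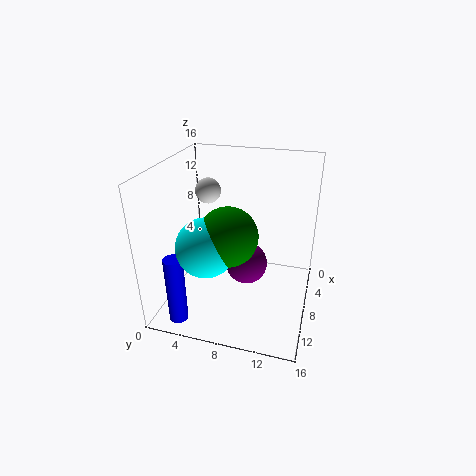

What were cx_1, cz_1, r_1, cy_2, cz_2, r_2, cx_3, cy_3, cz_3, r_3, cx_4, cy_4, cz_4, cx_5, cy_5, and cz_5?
cx_1 = 11.5
cz_1 = 10
r_1 = 3
cy_2 = 6
cz_2 = 9
r_2 = 3
cx_3 = 14
cy_3 = 3
cz_3 = 0.5
r_3 = 1
cx_4 = 5
cy_4 = 3.5
cz_4 = 12
cx_5 = 6
cy_5 = 8.5
cz_5 = 3.5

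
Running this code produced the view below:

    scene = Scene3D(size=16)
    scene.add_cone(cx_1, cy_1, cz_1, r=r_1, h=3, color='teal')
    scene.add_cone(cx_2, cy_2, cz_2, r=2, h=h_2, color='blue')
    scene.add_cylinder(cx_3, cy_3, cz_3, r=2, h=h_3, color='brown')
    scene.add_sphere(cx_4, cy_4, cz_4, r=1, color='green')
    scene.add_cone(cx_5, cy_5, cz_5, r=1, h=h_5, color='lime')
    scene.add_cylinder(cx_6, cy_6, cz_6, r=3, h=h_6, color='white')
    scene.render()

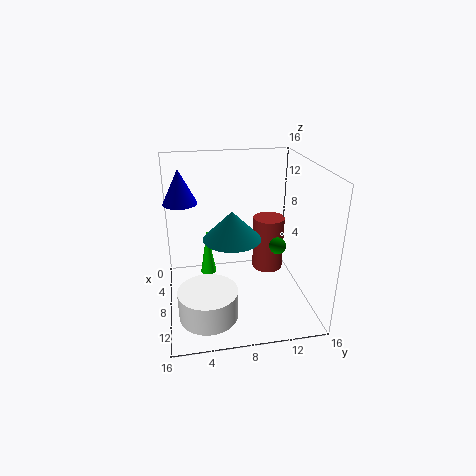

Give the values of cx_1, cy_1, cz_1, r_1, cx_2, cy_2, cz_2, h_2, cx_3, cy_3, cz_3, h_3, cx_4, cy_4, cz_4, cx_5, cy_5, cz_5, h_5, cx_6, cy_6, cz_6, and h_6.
cx_1 = 10; cy_1 = 7; cz_1 = 9; r_1 = 3; cx_2 = 4; cy_2 = 2; cz_2 = 11; h_2 = 4; cx_3 = 3; cy_3 = 13; cz_3 = 1; h_3 = 7; cx_4 = 7; cy_4 = 13; cz_4 = 6; cx_5 = 3; cy_5 = 5; cz_5 = 1; h_5 = 6; cx_6 = 13; cy_6 = 4; cz_6 = 2; h_6 = 3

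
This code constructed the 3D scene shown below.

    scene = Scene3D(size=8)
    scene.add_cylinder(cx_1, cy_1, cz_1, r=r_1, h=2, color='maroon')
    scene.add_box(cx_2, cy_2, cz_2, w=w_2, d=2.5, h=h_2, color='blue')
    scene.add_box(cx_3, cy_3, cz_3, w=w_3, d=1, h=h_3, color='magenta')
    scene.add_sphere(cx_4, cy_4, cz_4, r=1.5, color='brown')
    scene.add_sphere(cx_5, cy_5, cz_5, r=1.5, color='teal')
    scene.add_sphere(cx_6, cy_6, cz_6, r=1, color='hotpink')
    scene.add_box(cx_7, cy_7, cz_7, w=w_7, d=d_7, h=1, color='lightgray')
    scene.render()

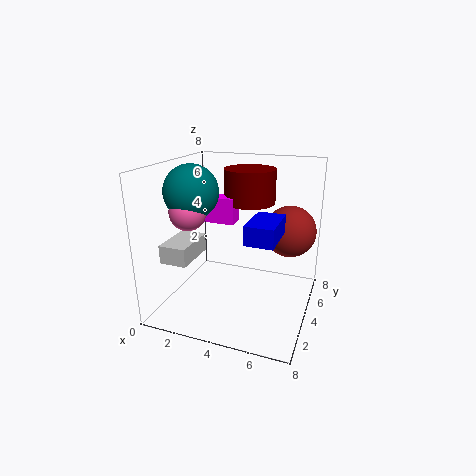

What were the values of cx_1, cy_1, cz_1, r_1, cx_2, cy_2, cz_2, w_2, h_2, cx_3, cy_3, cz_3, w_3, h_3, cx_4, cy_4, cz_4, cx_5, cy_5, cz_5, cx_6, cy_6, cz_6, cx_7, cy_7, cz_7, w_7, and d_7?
cx_1 = 4; cy_1 = 6; cz_1 = 5.5; r_1 = 1.5; cx_2 = 5; cy_2 = 2; cz_2 = 4.5; w_2 = 1.5; h_2 = 1; cx_3 = 1.5; cy_3 = 4.5; cz_3 = 4.5; w_3 = 2; h_3 = 1.5; cx_4 = 6.5; cy_4 = 6; cz_4 = 4; cx_5 = 1.5; cy_5 = 3.5; cz_5 = 6.5; cx_6 = 1.5; cy_6 = 3; cz_6 = 5.5; cx_7 = 0.5; cy_7 = 1.5; cz_7 = 3; w_7 = 1.5; d_7 = 2.5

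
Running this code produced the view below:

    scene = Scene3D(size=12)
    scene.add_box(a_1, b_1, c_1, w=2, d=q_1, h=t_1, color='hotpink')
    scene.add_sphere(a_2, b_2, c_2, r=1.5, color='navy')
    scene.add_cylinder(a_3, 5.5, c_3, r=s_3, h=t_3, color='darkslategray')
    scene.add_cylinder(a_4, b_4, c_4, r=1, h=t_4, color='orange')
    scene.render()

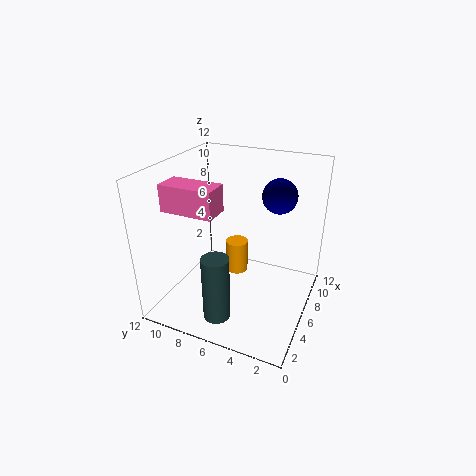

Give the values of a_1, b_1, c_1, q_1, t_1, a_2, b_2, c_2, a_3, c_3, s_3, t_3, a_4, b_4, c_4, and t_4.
a_1 = 1.5, b_1 = 6, c_1 = 9.5, q_1 = 4, t_1 = 2, a_2 = 9, b_2 = 3.5, c_2 = 9, a_3 = 1, c_3 = 2, s_3 = 1, t_3 = 5, a_4 = 8, b_4 = 7, c_4 = 1.5, t_4 = 3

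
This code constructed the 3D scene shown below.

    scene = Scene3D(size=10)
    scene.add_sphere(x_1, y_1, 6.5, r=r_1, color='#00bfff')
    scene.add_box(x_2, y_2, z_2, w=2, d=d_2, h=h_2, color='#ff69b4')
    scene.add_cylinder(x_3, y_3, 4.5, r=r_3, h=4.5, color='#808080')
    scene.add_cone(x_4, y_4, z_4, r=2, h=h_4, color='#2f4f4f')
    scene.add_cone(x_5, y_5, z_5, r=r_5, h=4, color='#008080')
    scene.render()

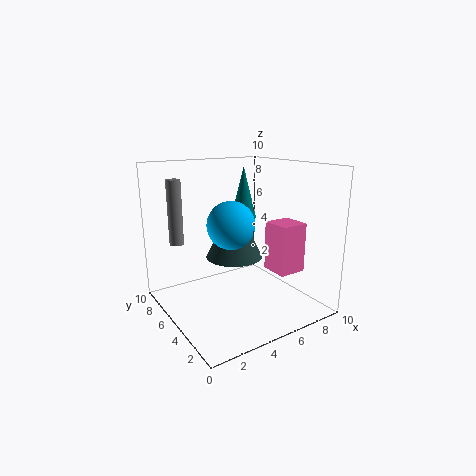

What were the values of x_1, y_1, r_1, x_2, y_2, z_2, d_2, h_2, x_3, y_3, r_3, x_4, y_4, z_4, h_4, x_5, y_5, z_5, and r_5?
x_1 = 3.5; y_1 = 3.5; r_1 = 1.5; x_2 = 7; y_2 = 2.5; z_2 = 2.5; d_2 = 2; h_2 = 3.5; x_3 = 1.5; y_3 = 7.5; r_3 = 0.5; x_4 = 5; y_4 = 5.5; z_4 = 3.5; h_4 = 4; x_5 = 7.5; y_5 = 8; z_5 = 5.5; r_5 = 1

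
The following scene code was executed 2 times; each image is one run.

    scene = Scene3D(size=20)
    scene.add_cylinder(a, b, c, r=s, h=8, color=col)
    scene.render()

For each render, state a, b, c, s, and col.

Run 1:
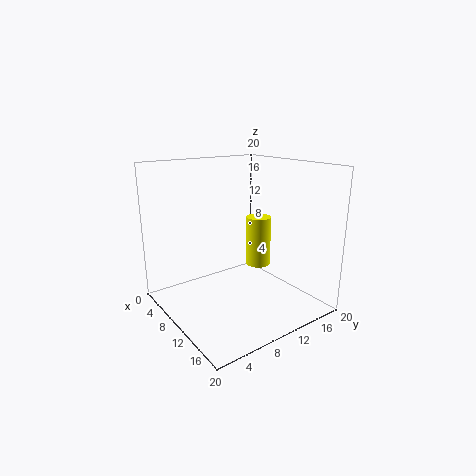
a = 6; b = 17; c = 3; s = 2; col = 'yellow'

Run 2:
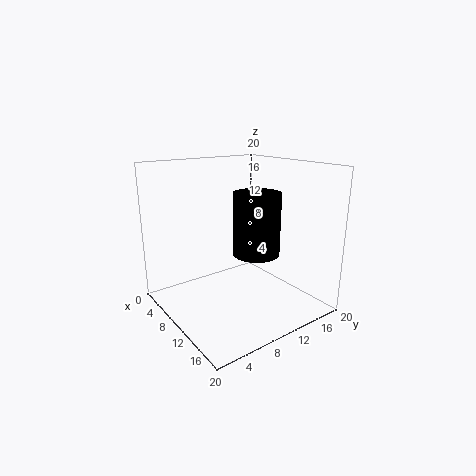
a = 14; b = 10; c = 9; s = 3; col = 'black'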